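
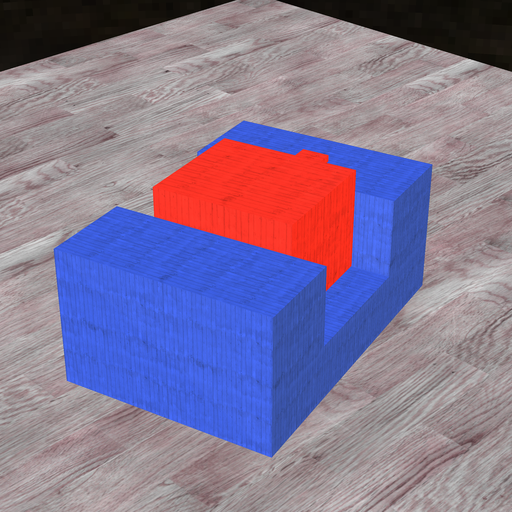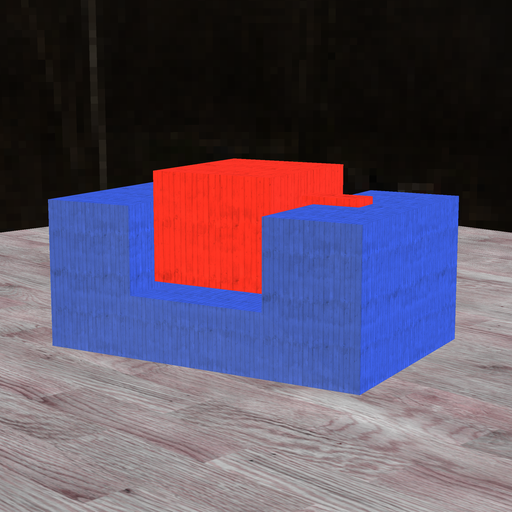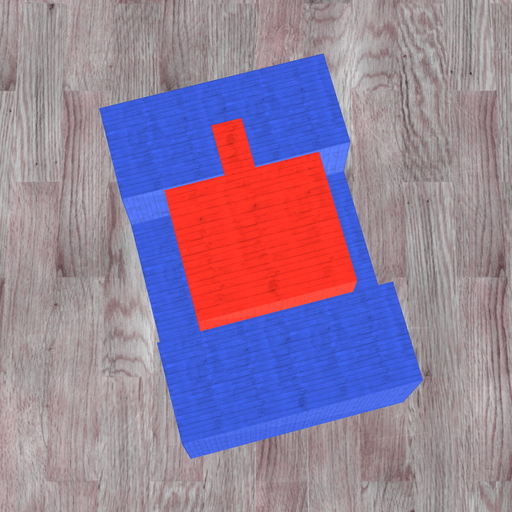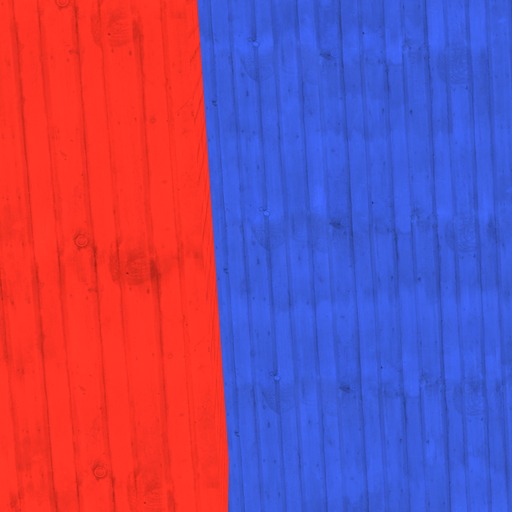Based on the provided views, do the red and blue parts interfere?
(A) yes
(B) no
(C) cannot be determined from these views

(B) no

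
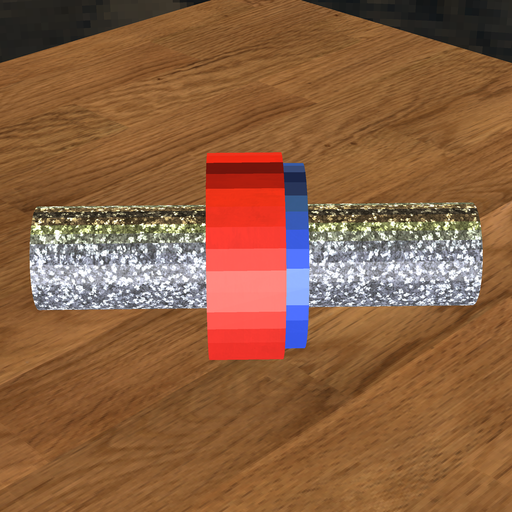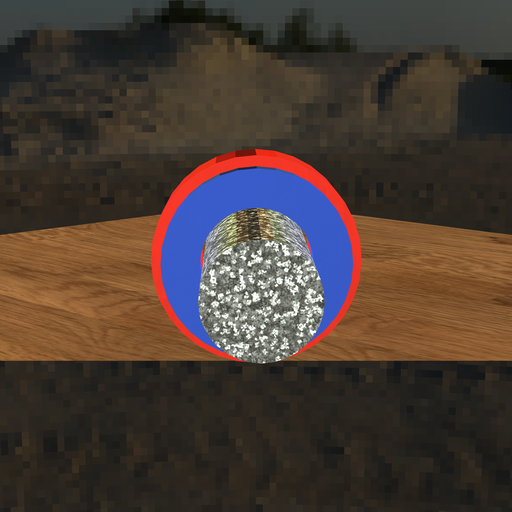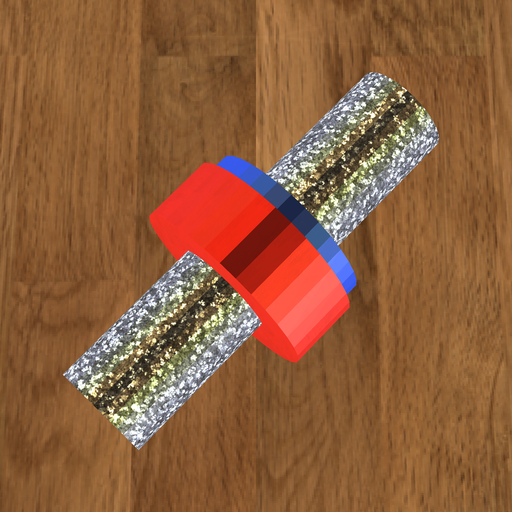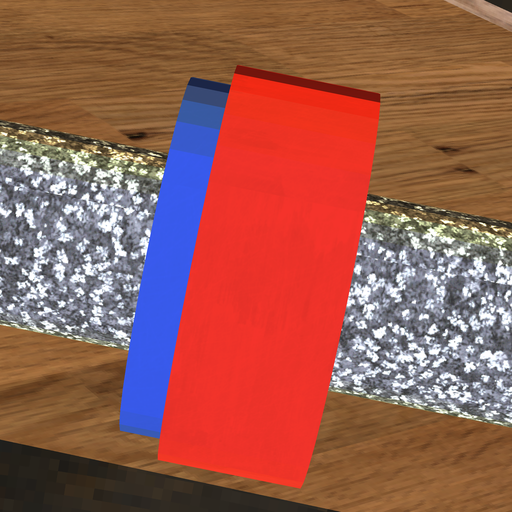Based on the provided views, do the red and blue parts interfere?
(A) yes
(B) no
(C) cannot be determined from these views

(A) yes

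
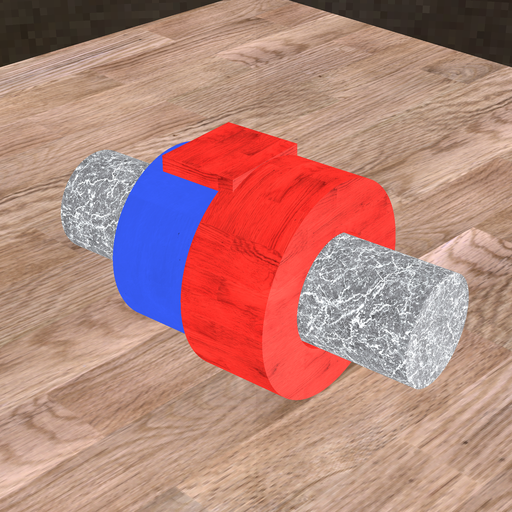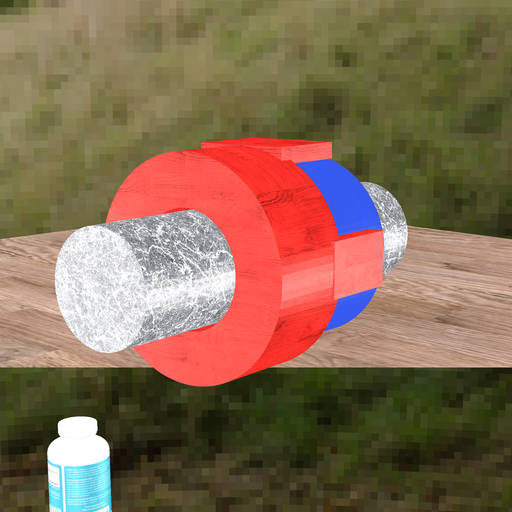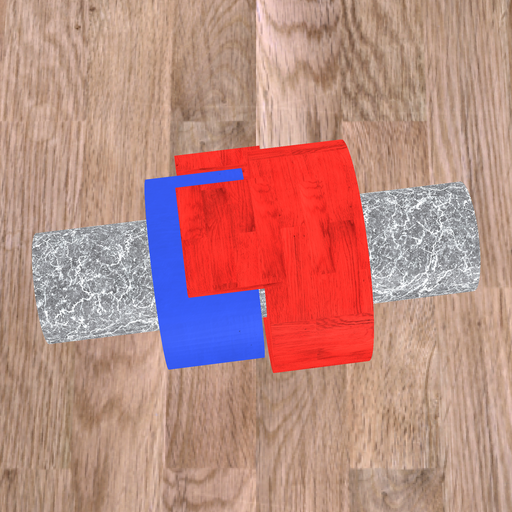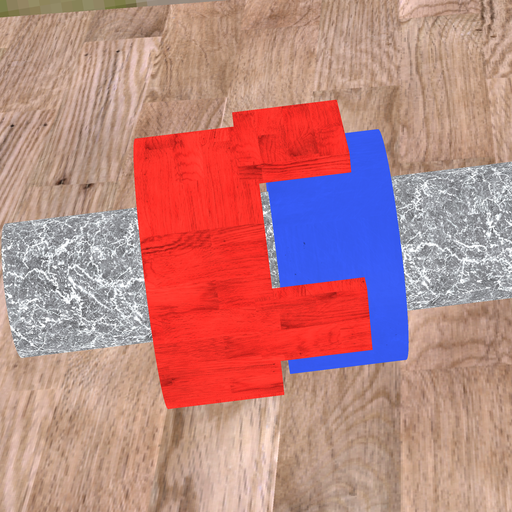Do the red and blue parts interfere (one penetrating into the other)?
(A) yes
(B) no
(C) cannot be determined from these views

(B) no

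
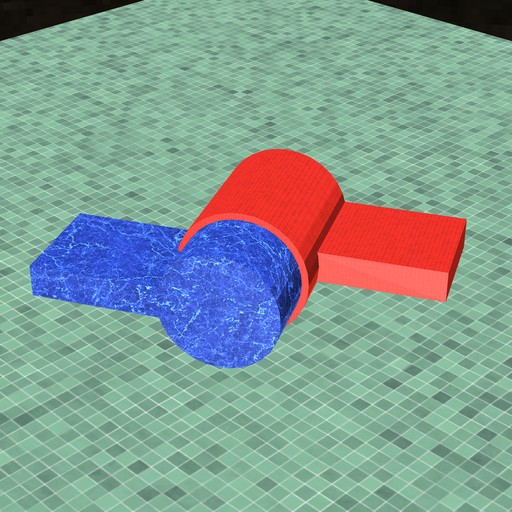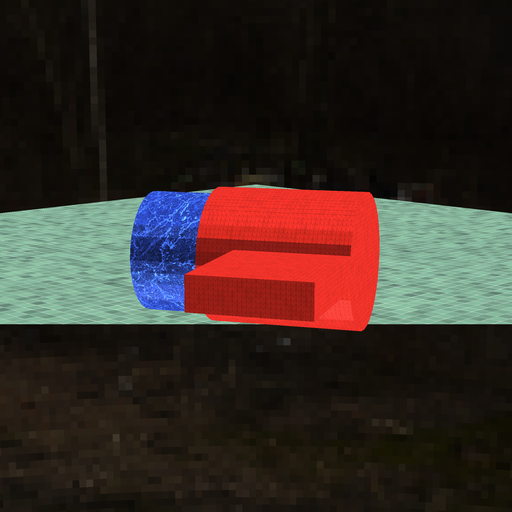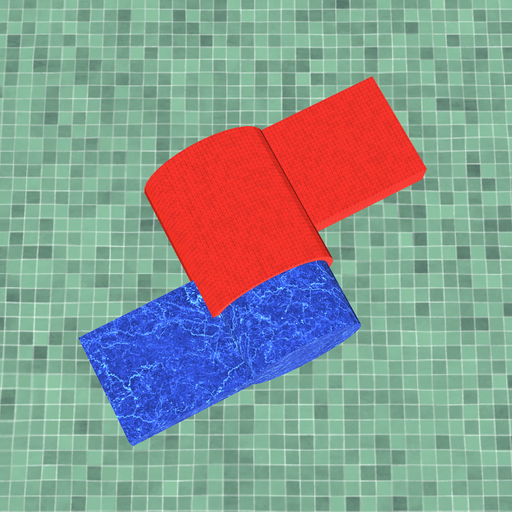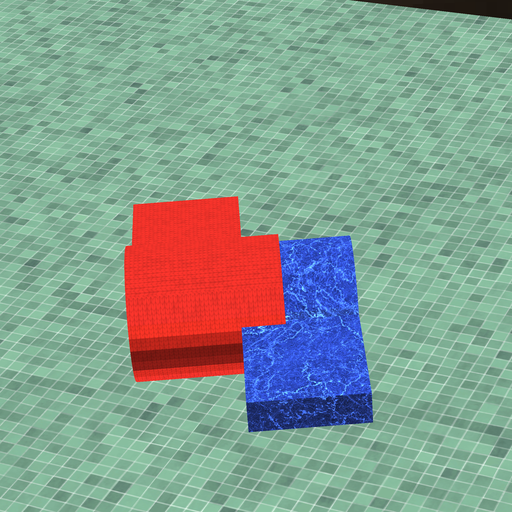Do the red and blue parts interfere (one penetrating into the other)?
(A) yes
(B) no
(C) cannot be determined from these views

(A) yes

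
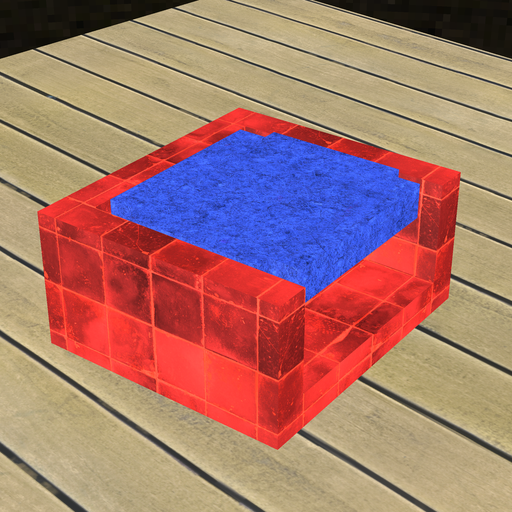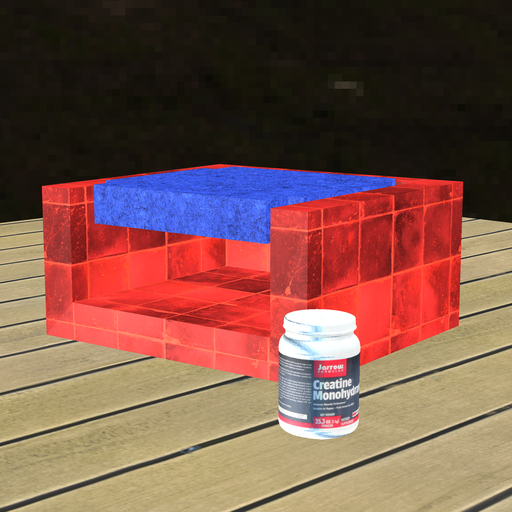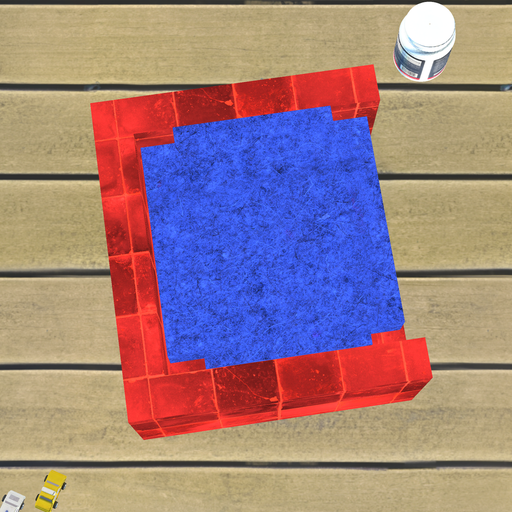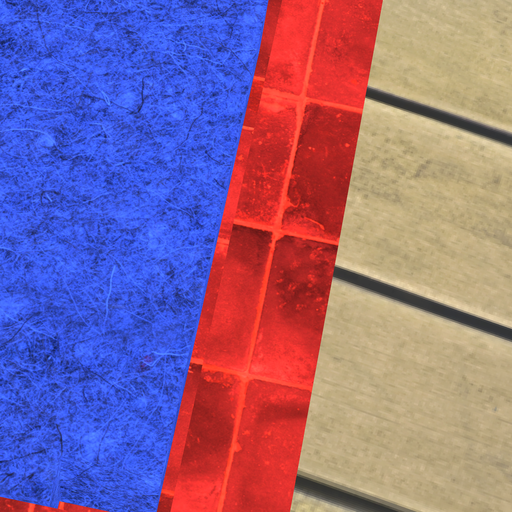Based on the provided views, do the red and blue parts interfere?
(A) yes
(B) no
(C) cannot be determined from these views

(B) no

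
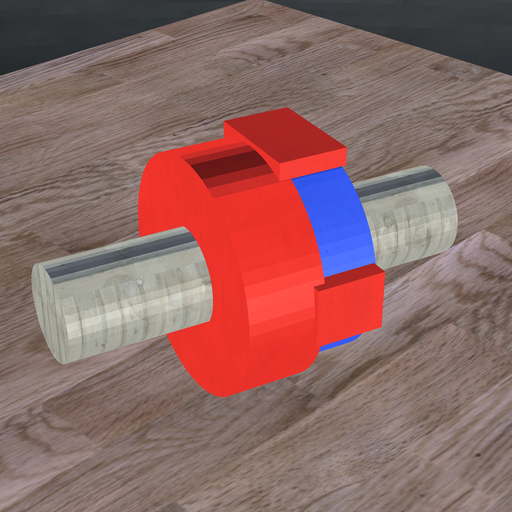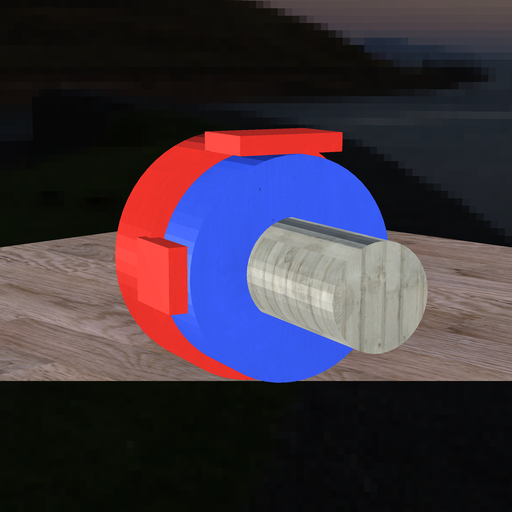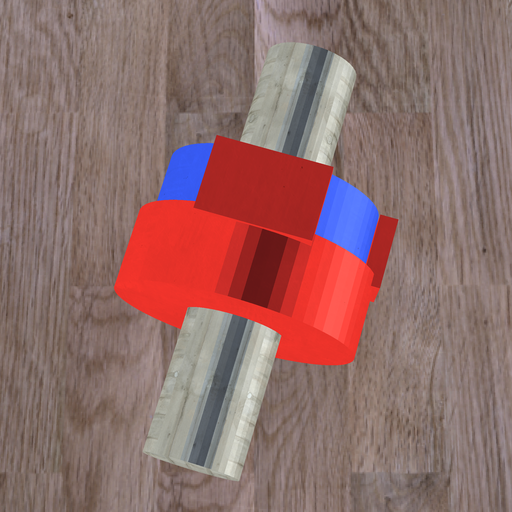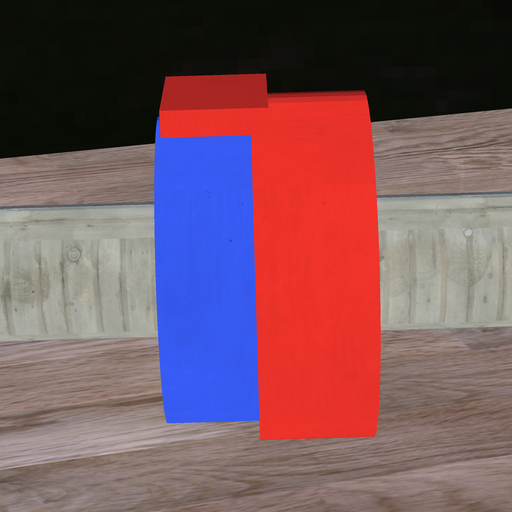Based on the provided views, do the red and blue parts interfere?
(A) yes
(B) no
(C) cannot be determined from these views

(A) yes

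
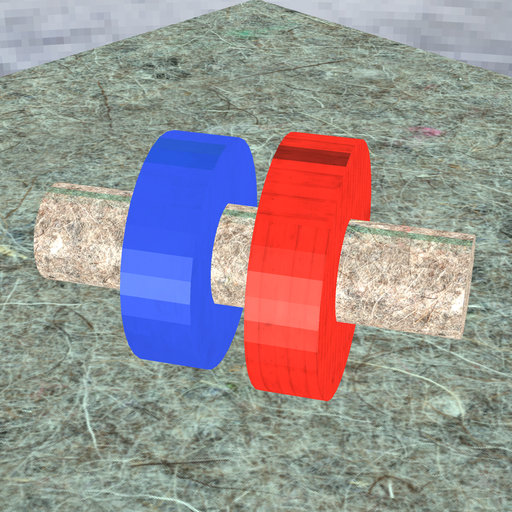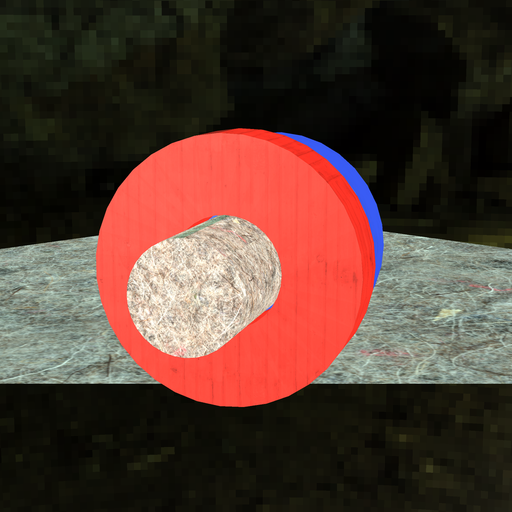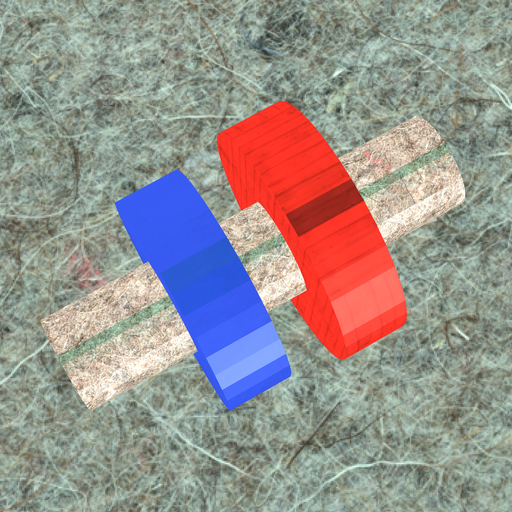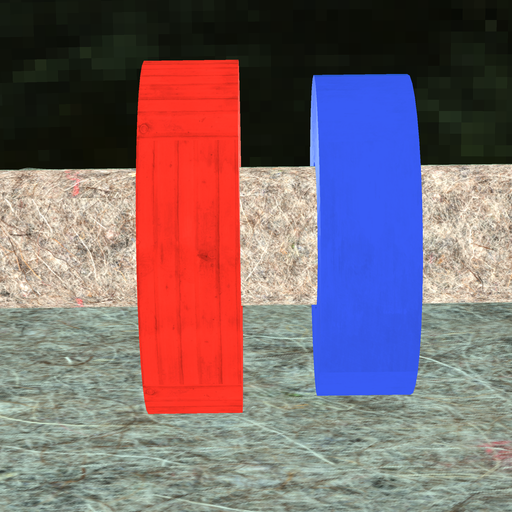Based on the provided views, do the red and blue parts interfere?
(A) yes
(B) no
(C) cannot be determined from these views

(B) no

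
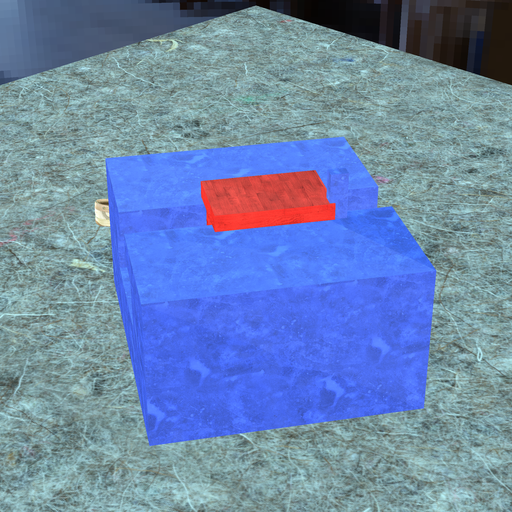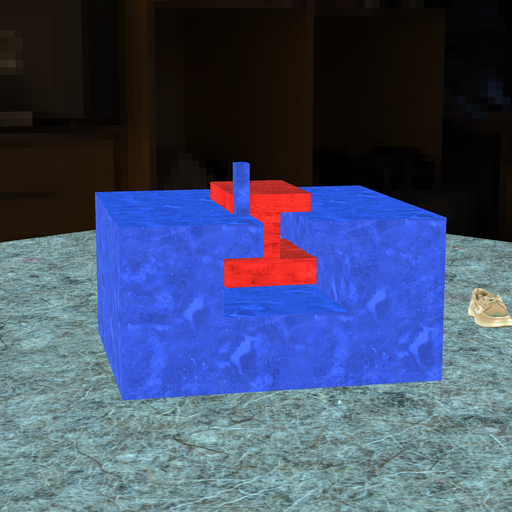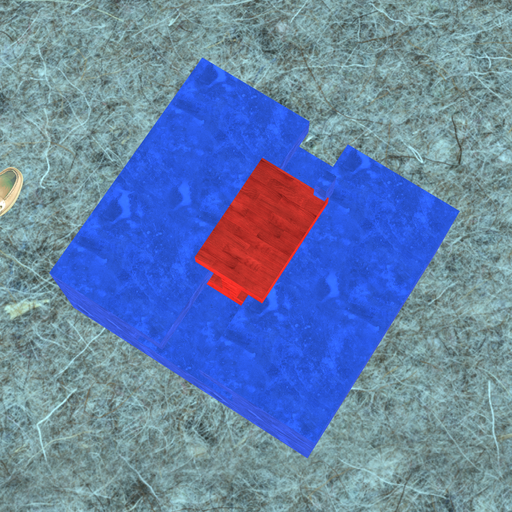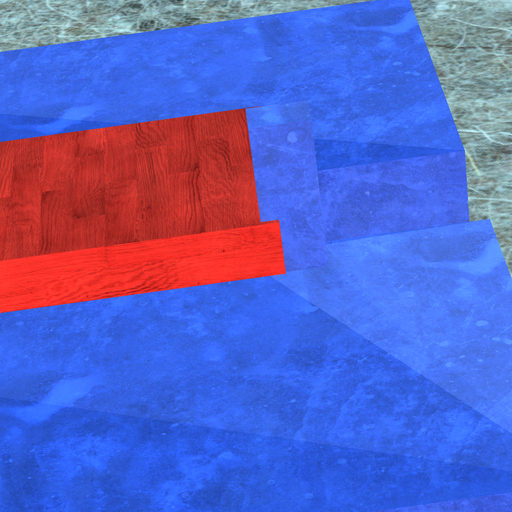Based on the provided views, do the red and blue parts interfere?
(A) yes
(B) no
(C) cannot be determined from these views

(A) yes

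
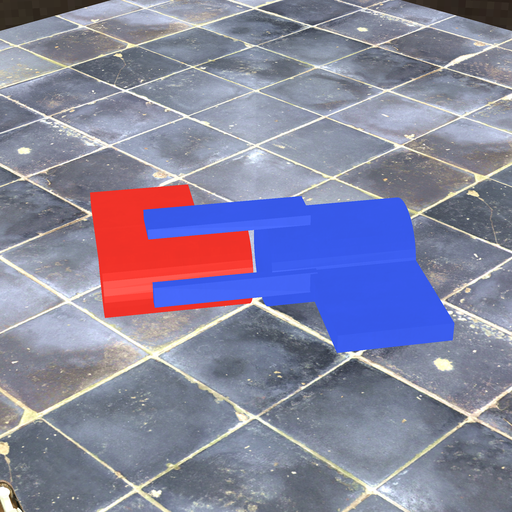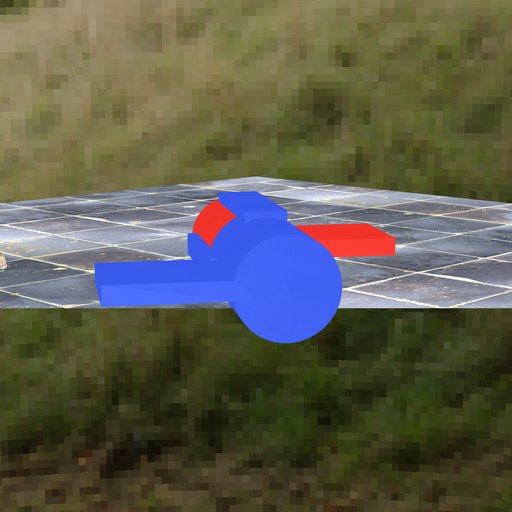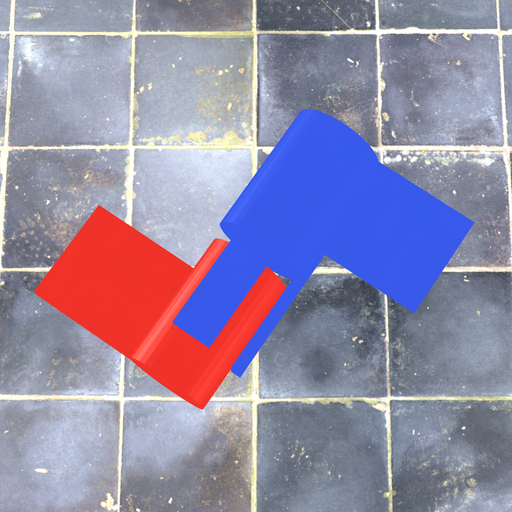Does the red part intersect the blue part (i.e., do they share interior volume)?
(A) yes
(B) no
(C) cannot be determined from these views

(B) no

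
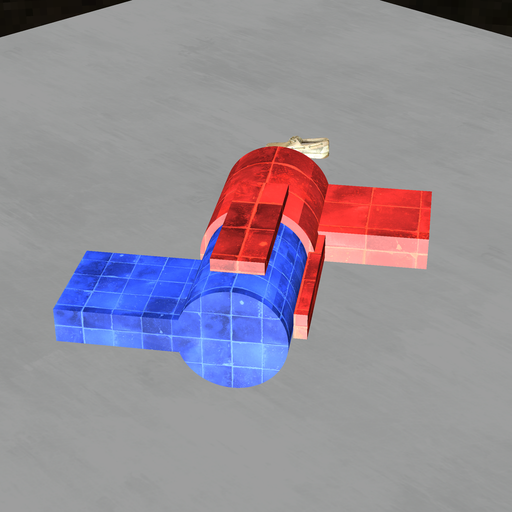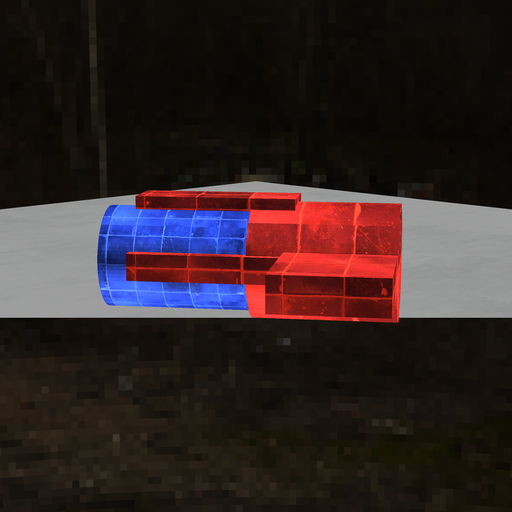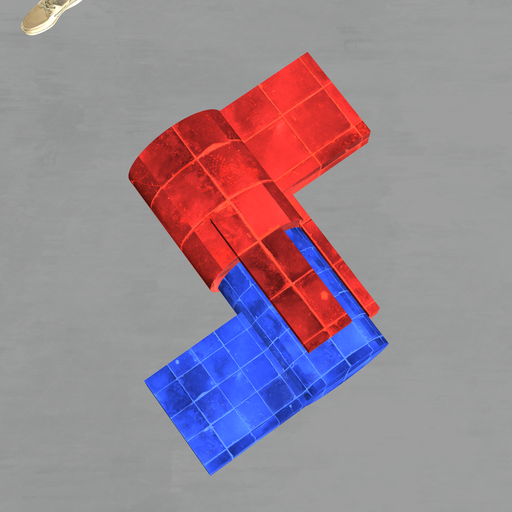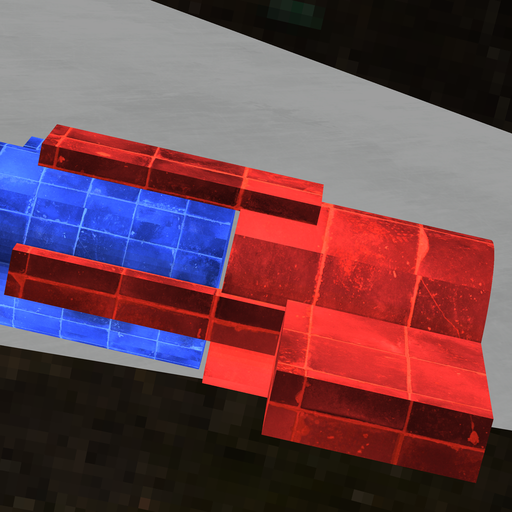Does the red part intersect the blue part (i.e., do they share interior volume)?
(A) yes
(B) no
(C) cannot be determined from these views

(B) no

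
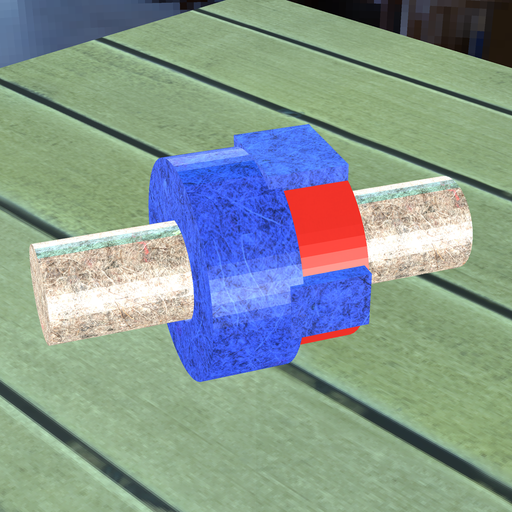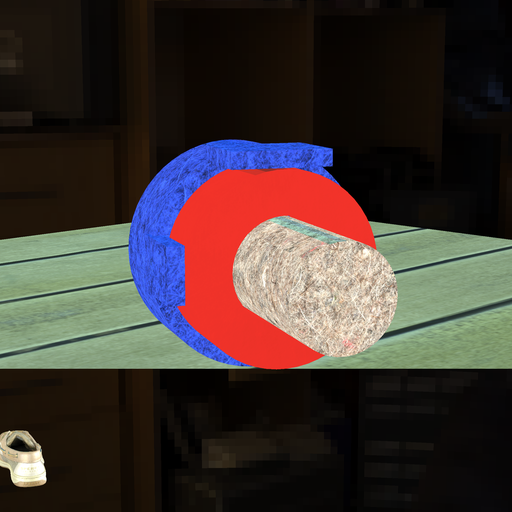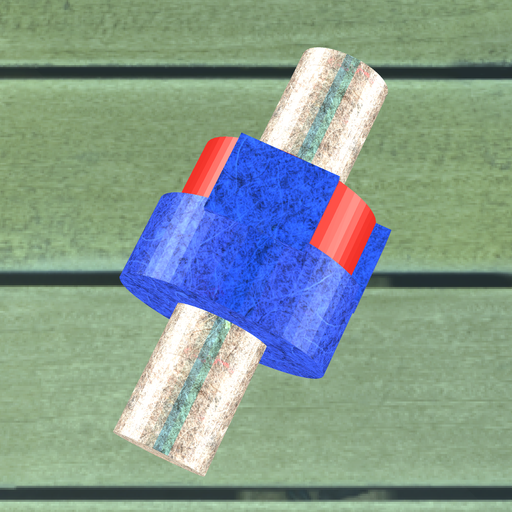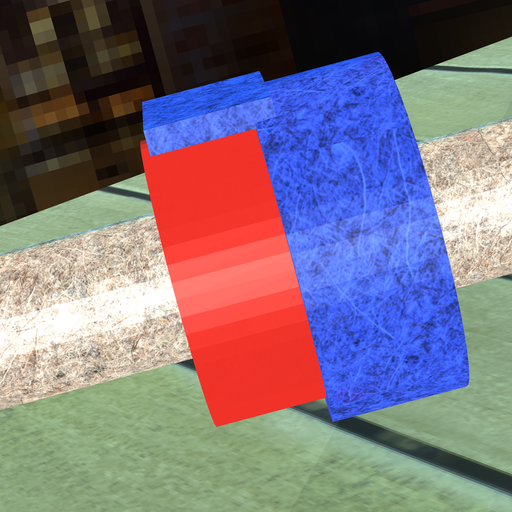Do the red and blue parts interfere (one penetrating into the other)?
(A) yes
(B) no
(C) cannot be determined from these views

(A) yes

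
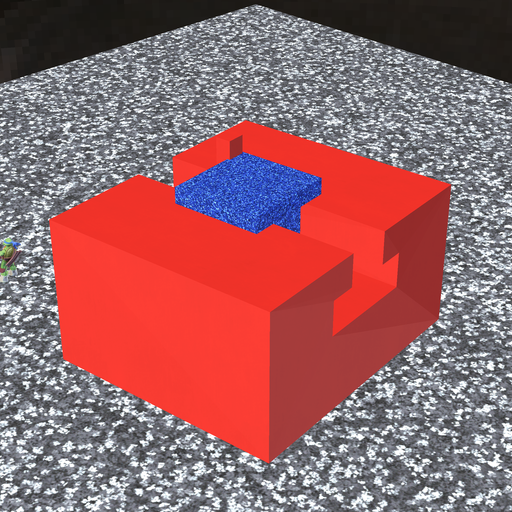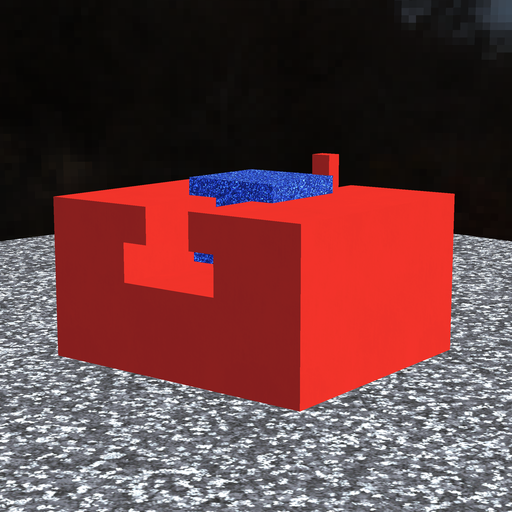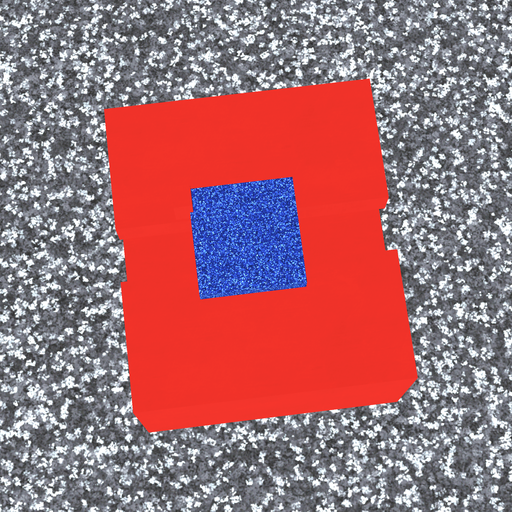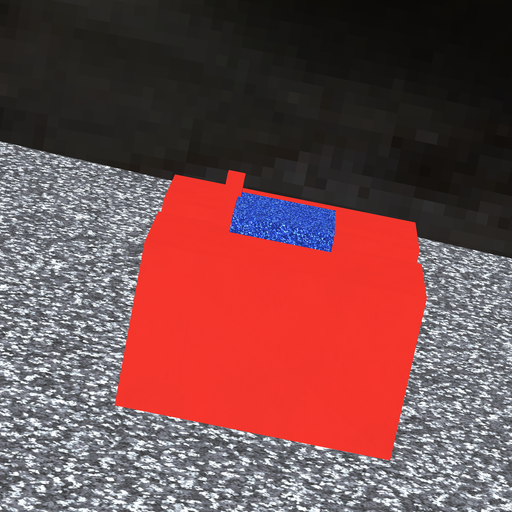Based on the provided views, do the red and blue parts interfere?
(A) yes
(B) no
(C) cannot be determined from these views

(A) yes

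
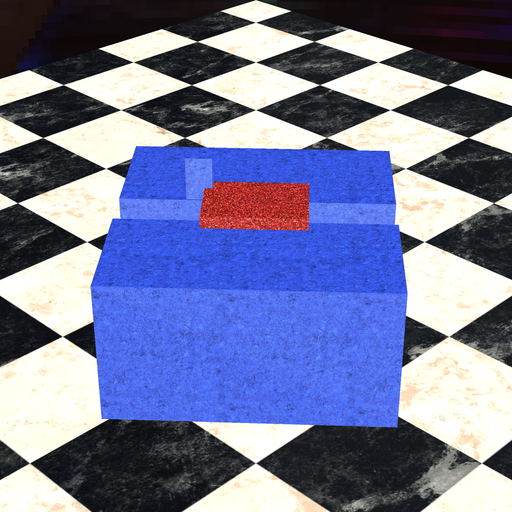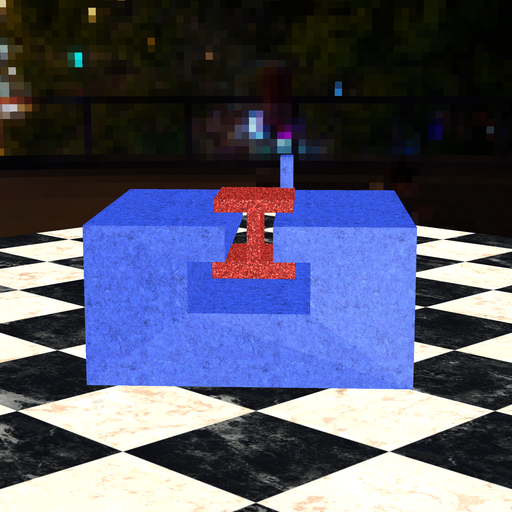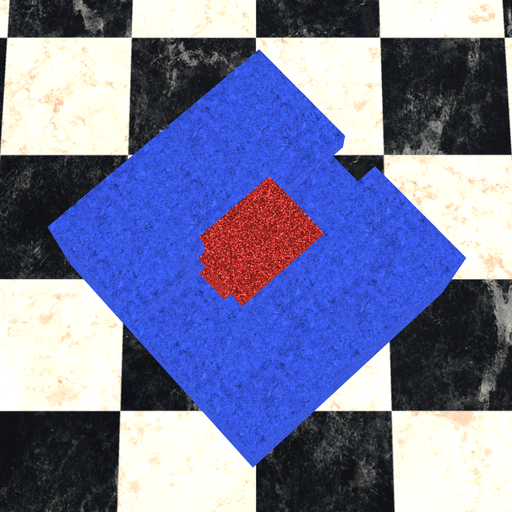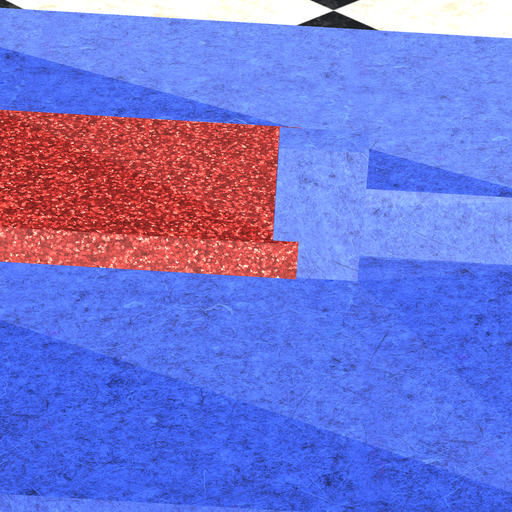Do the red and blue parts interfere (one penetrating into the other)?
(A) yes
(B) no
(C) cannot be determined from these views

(A) yes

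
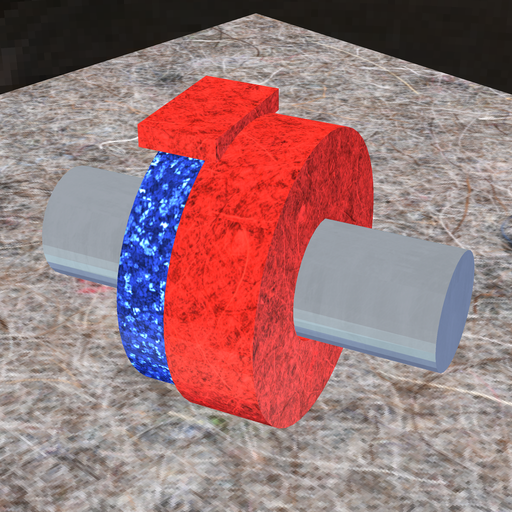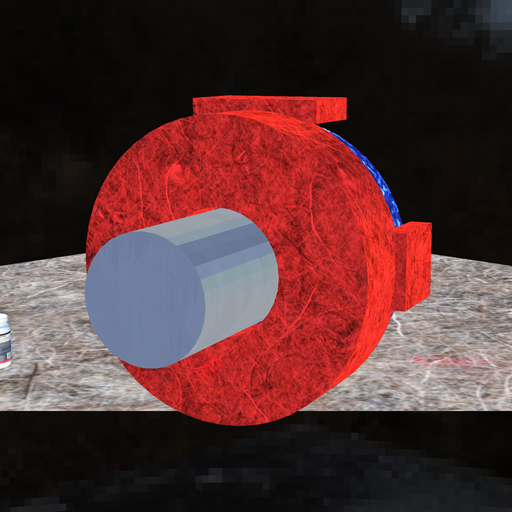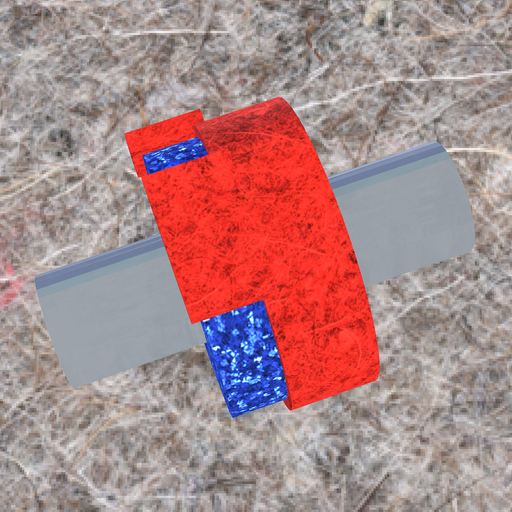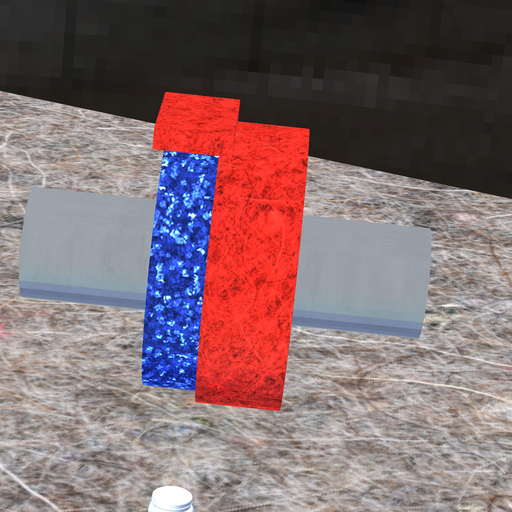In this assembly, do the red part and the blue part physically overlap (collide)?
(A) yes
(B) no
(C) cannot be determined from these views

(A) yes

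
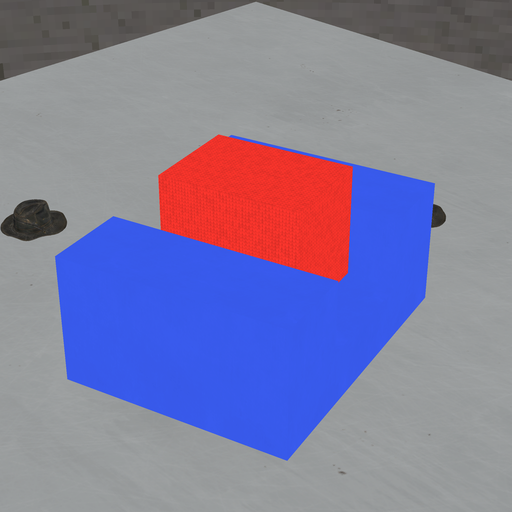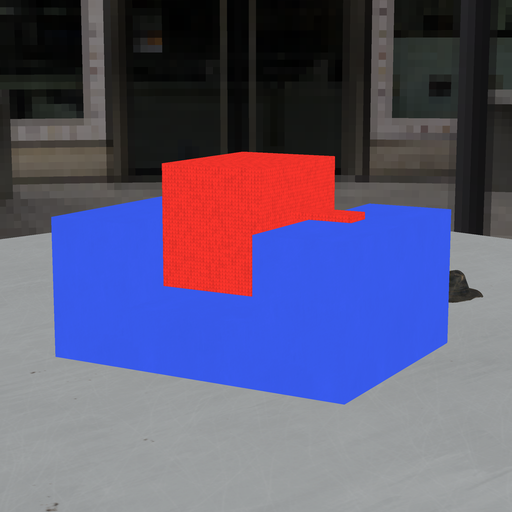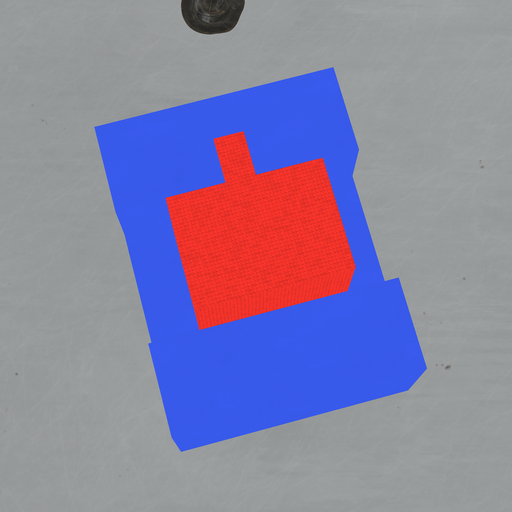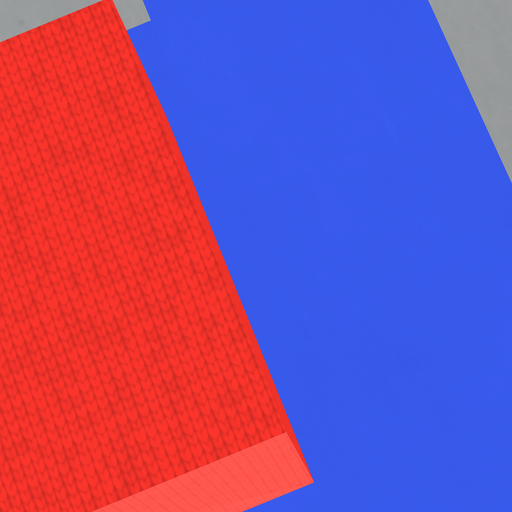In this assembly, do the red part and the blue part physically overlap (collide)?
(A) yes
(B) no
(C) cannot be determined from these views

(B) no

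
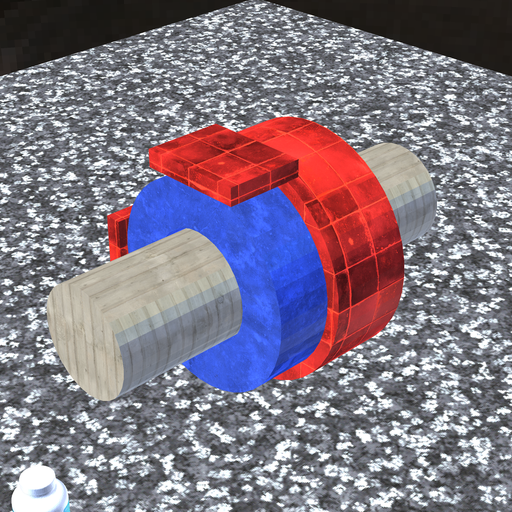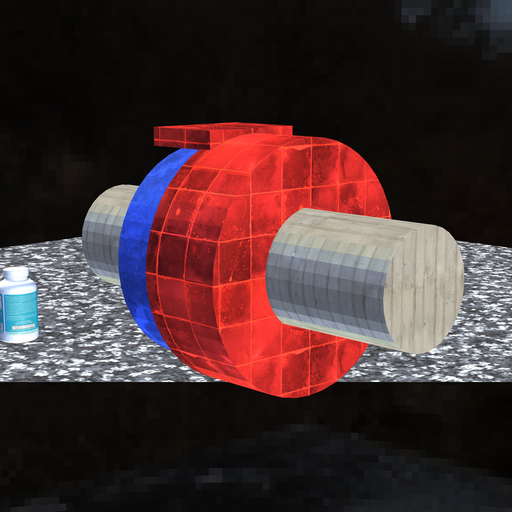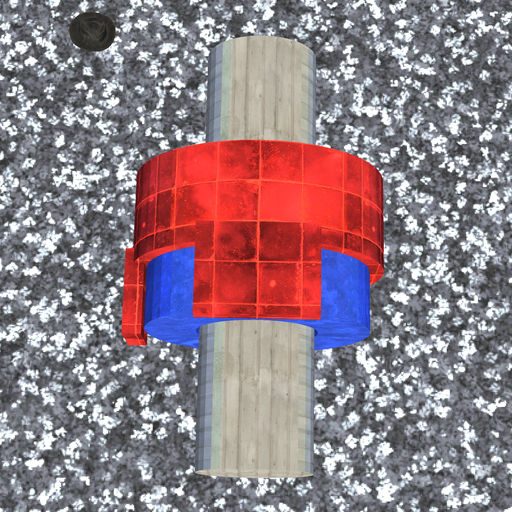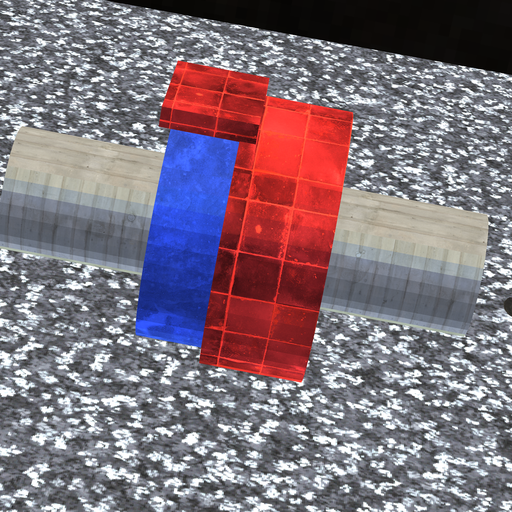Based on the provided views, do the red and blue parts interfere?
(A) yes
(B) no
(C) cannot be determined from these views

(A) yes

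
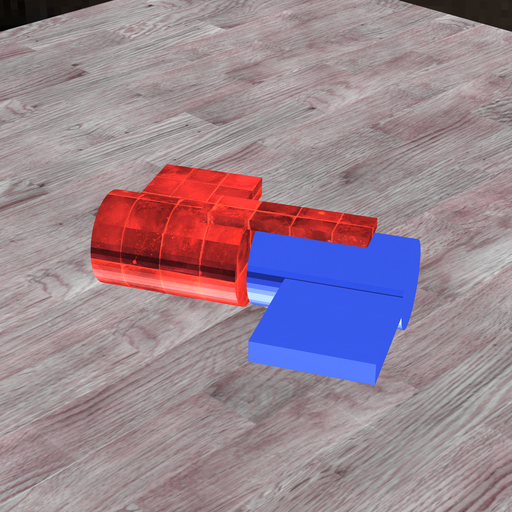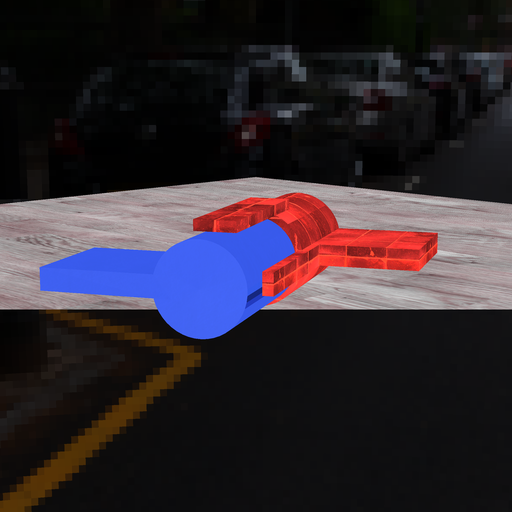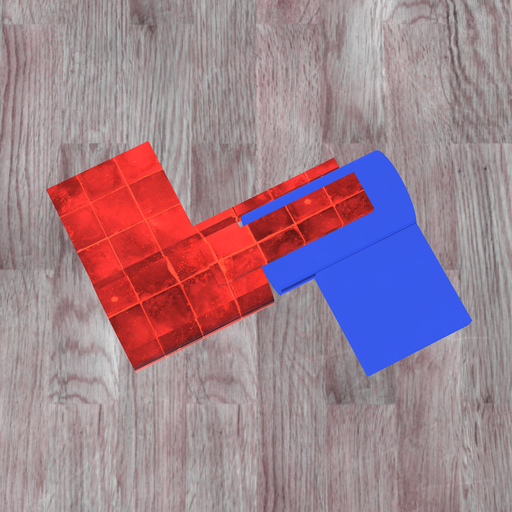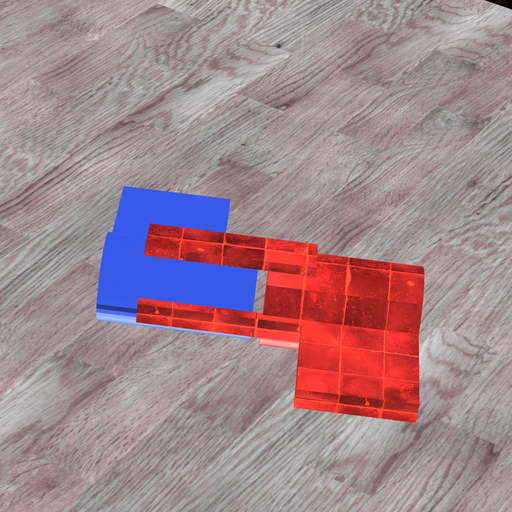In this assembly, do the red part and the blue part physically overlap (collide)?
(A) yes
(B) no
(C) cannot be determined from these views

(B) no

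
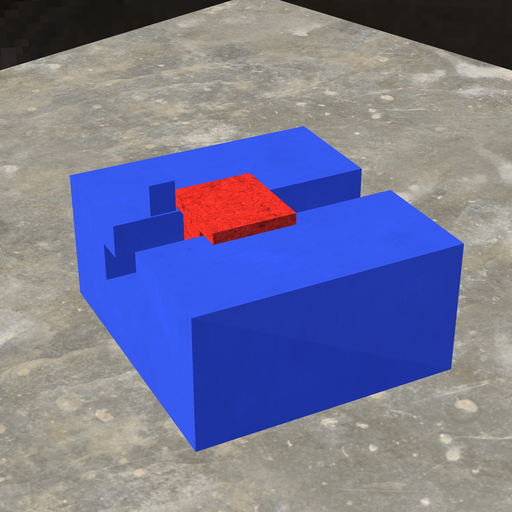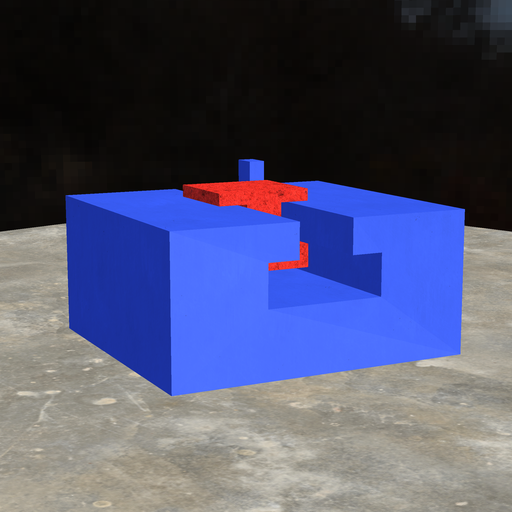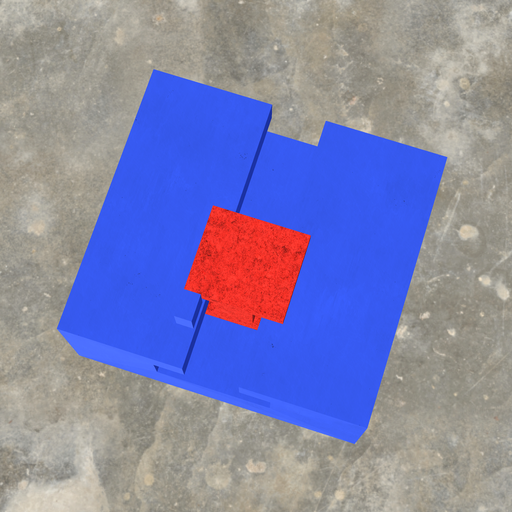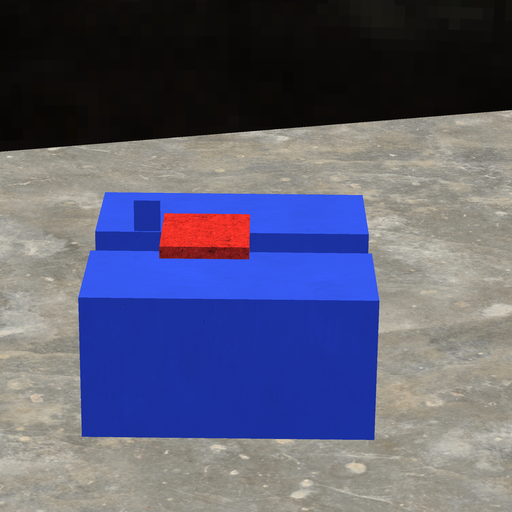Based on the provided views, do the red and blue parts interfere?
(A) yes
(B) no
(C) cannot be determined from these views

(B) no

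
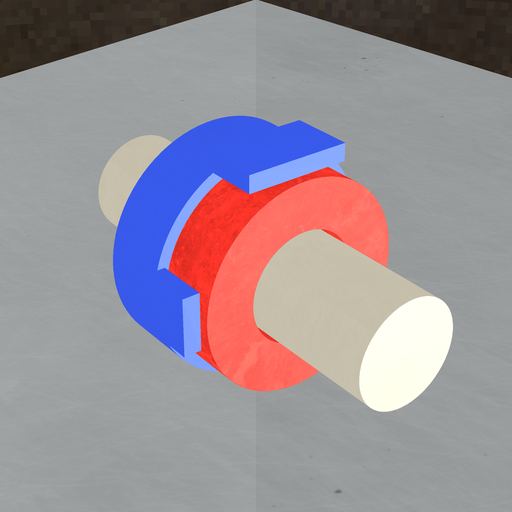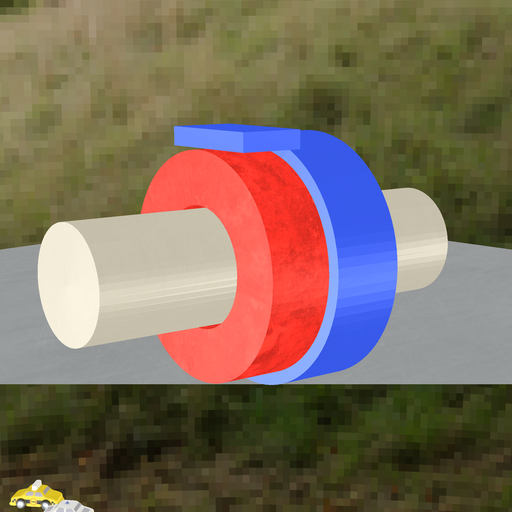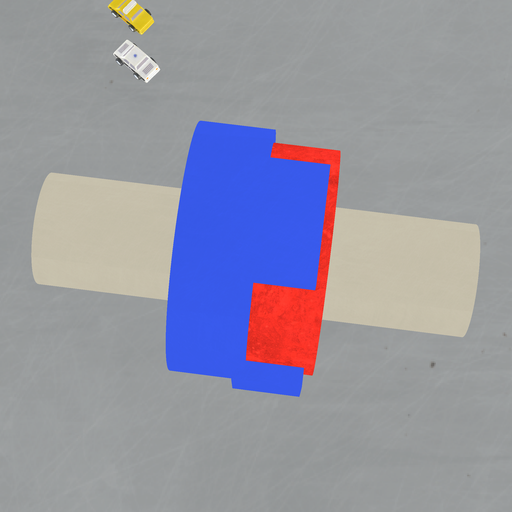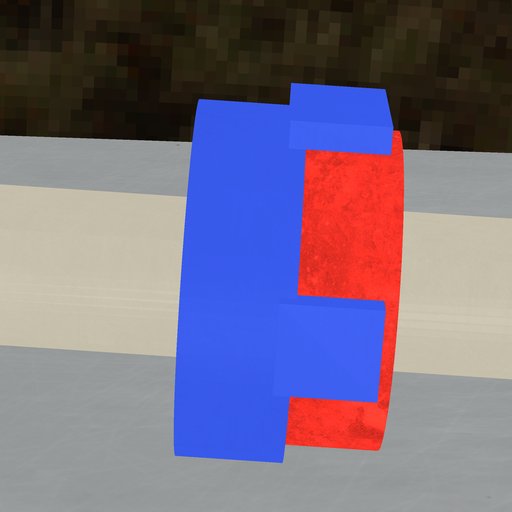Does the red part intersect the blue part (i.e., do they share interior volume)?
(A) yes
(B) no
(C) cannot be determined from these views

(A) yes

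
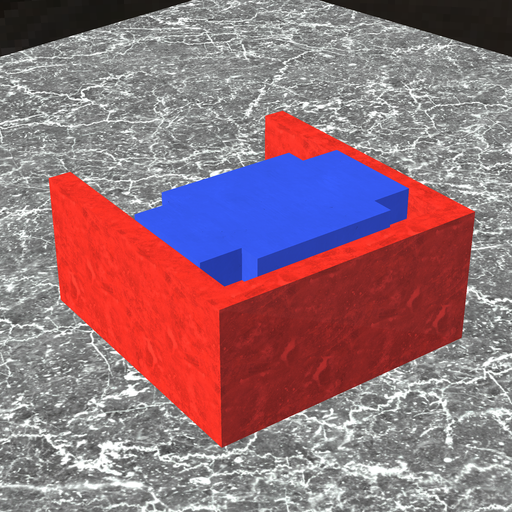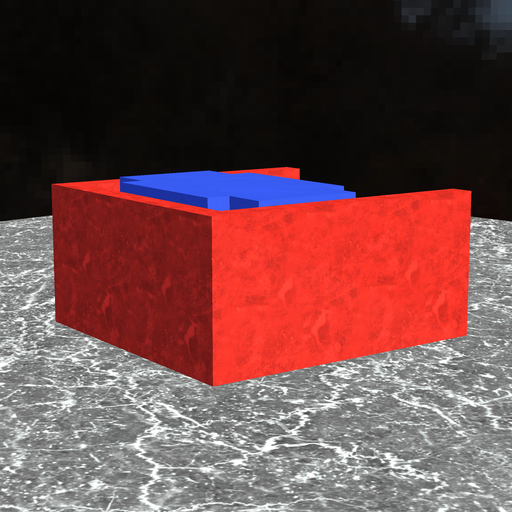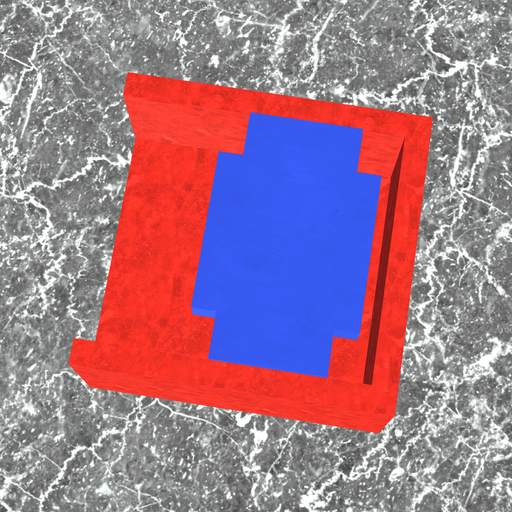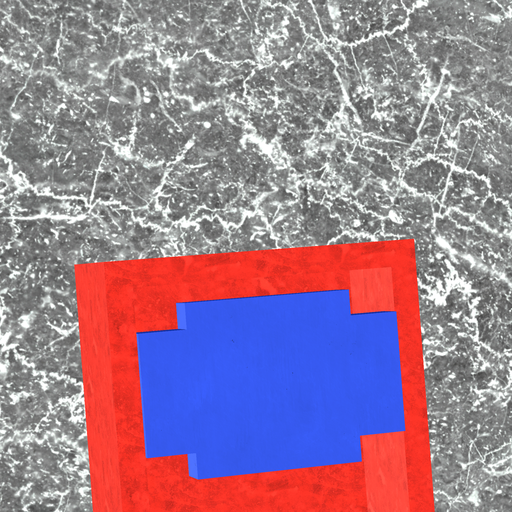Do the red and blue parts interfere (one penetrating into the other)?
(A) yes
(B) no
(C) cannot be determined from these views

(B) no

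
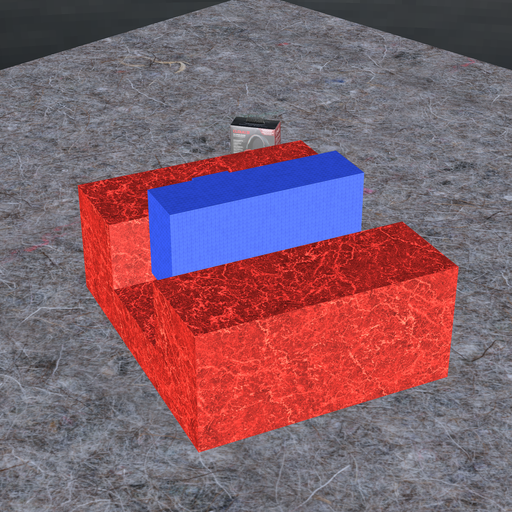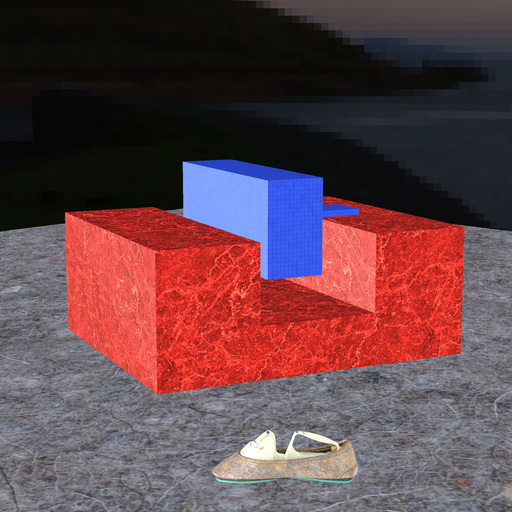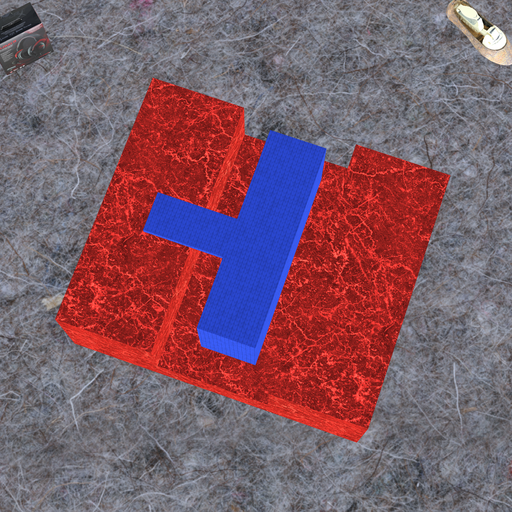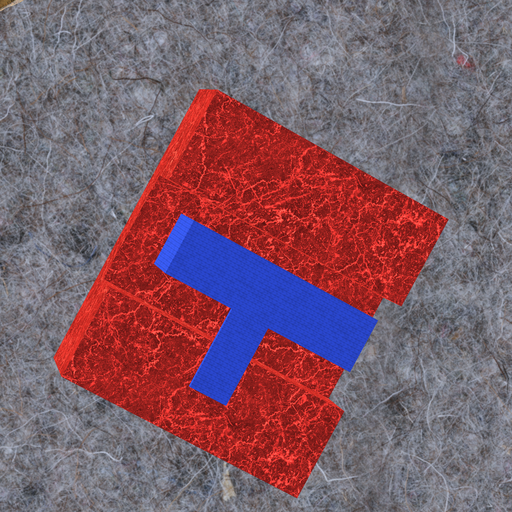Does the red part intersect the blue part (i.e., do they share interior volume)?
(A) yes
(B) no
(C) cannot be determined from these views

(B) no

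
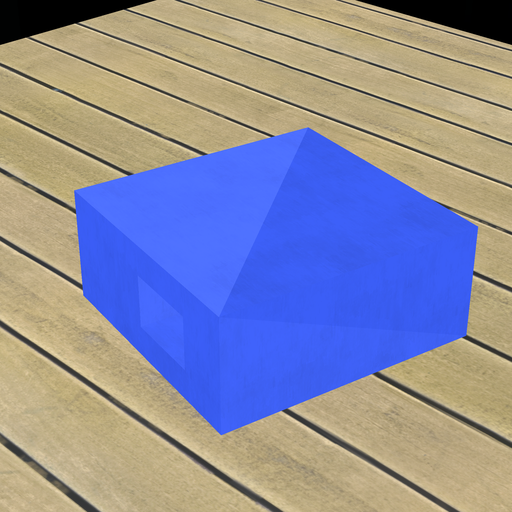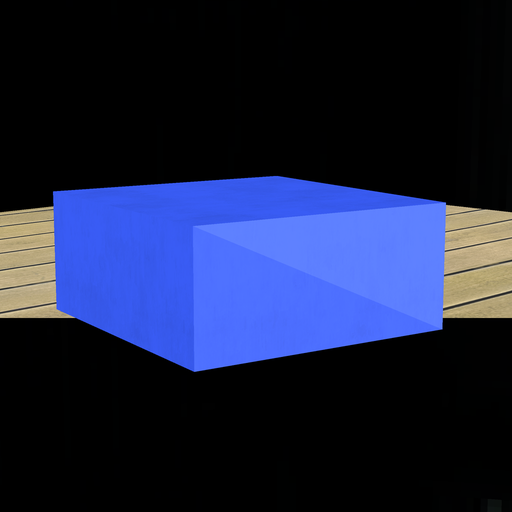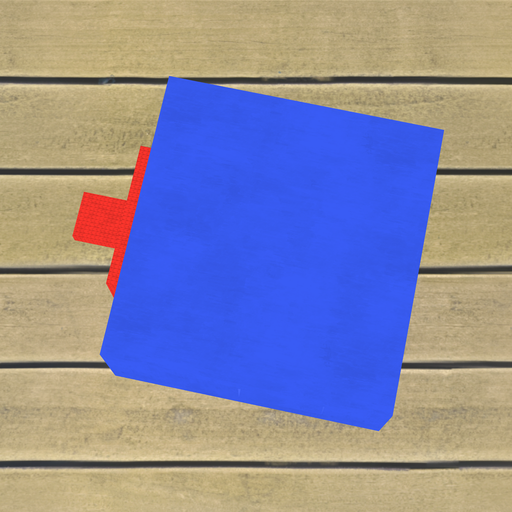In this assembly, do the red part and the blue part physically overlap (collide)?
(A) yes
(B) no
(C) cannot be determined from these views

(C) cannot be determined from these views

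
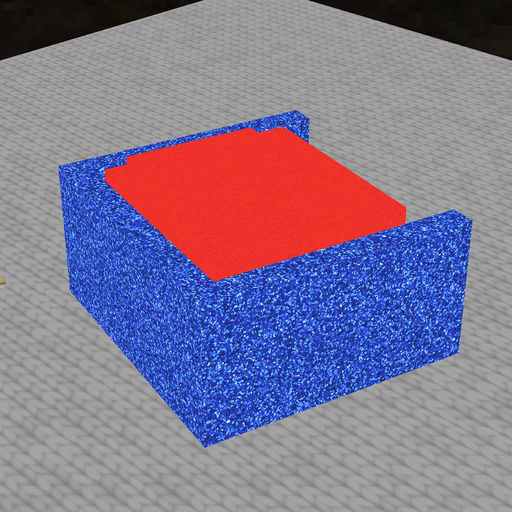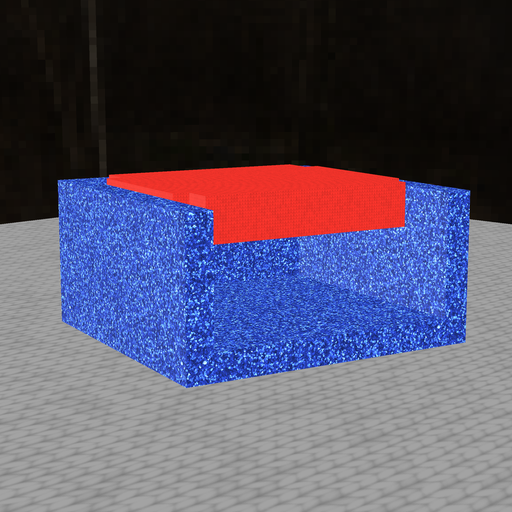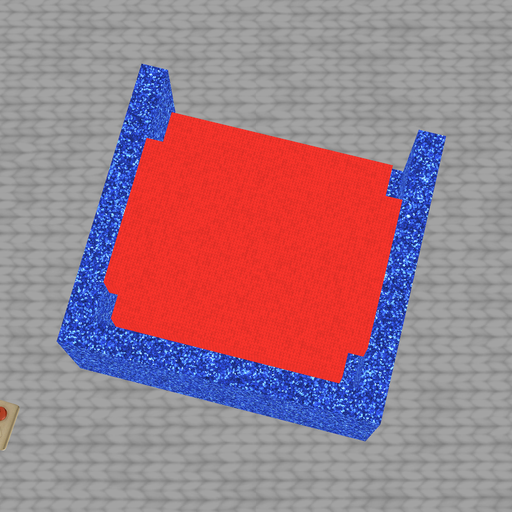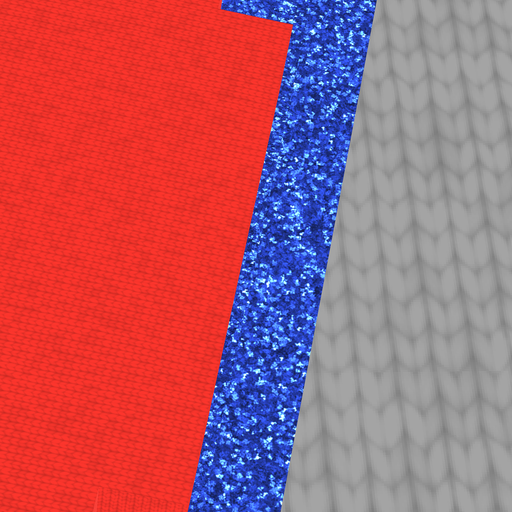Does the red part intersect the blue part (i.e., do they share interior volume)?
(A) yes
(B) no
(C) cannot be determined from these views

(B) no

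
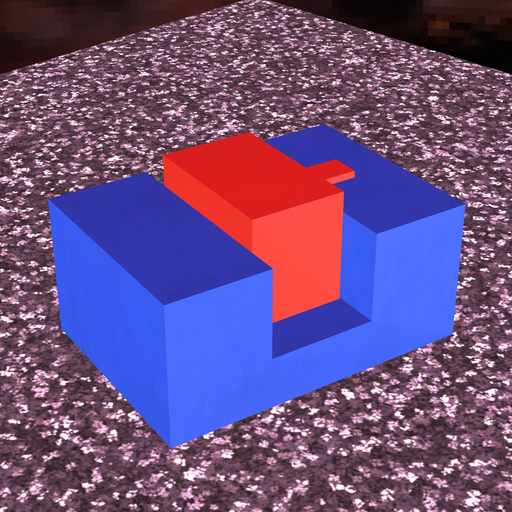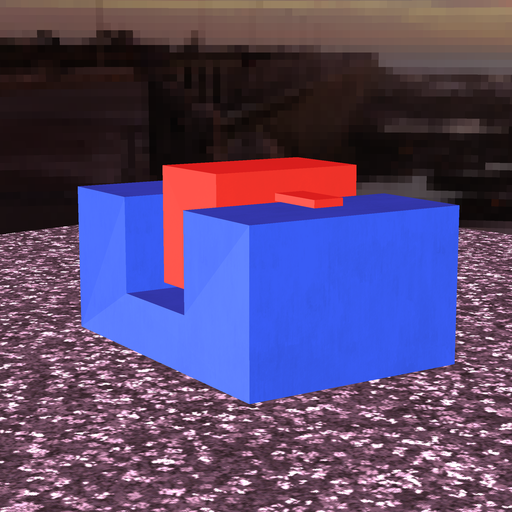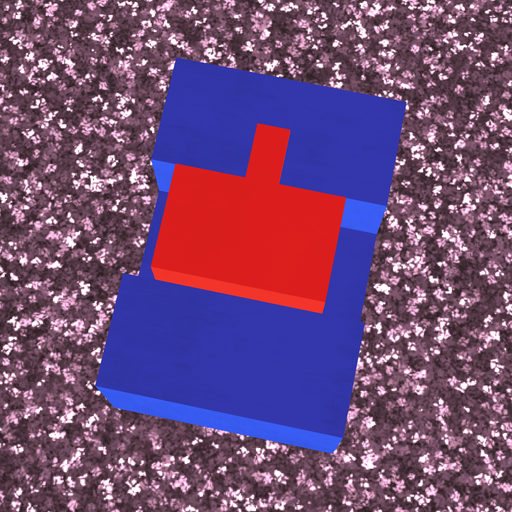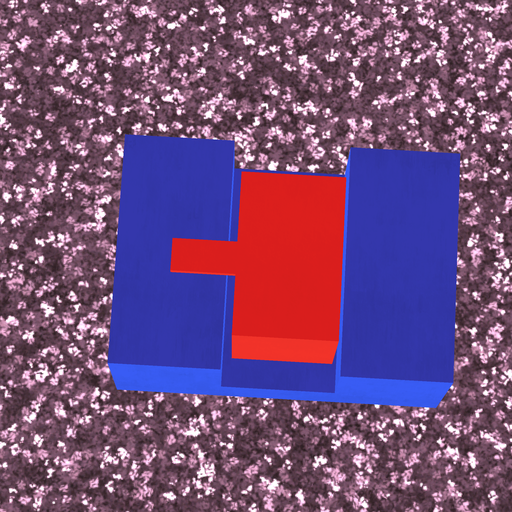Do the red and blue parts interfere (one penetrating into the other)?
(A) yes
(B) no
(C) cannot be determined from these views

(B) no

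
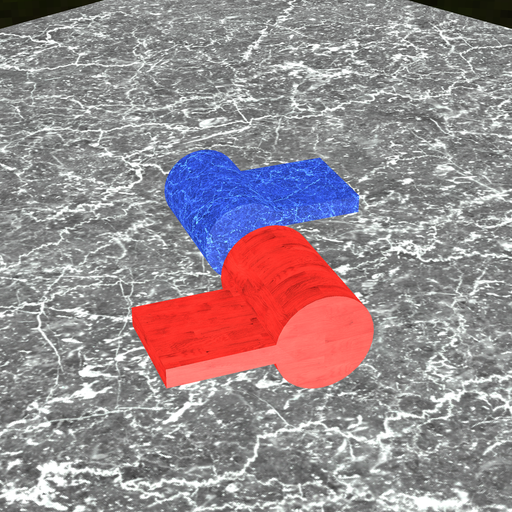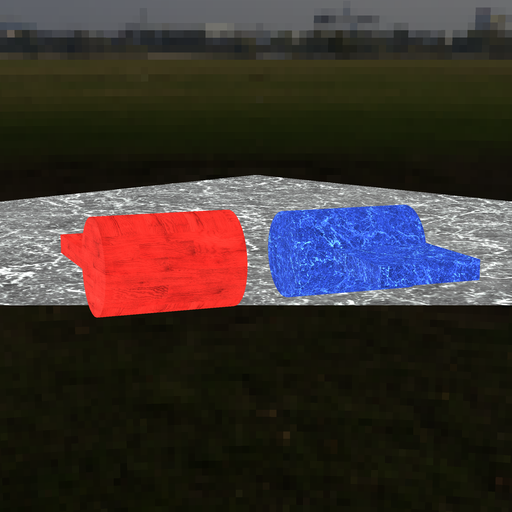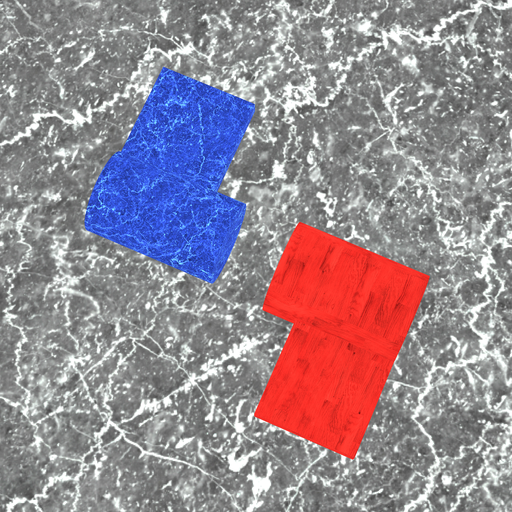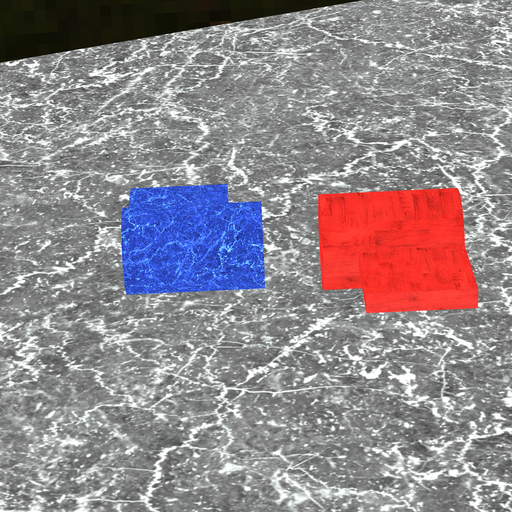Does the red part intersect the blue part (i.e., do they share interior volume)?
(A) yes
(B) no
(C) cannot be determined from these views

(B) no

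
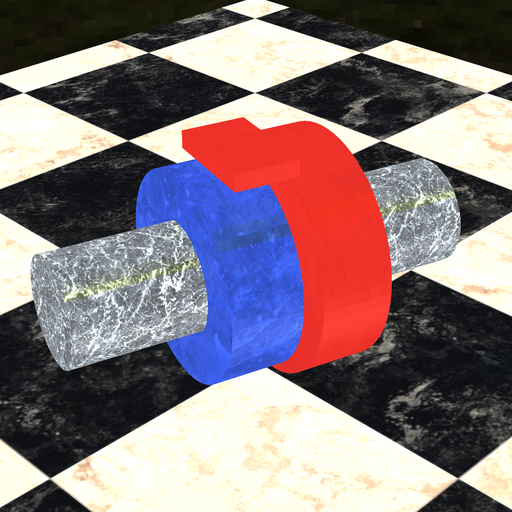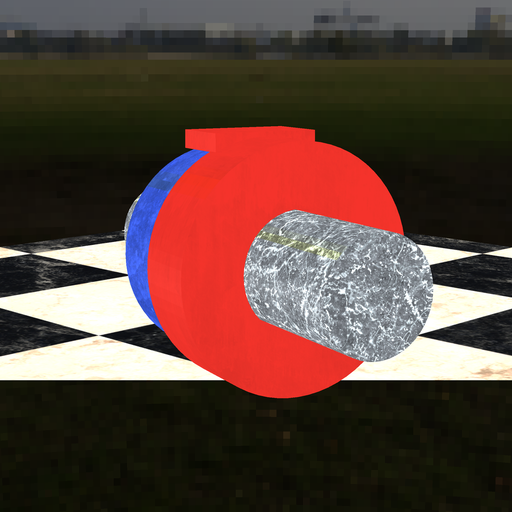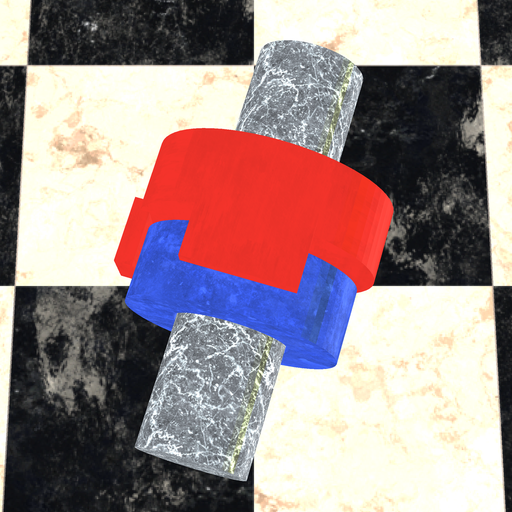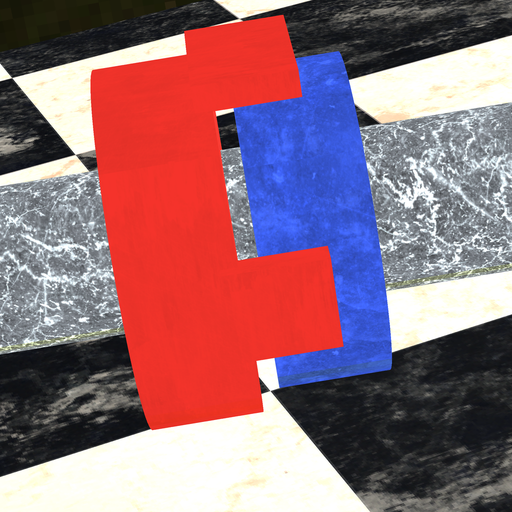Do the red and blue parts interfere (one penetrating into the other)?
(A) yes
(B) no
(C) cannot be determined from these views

(B) no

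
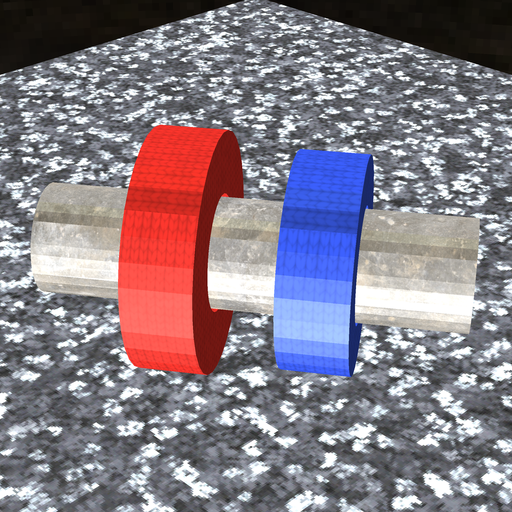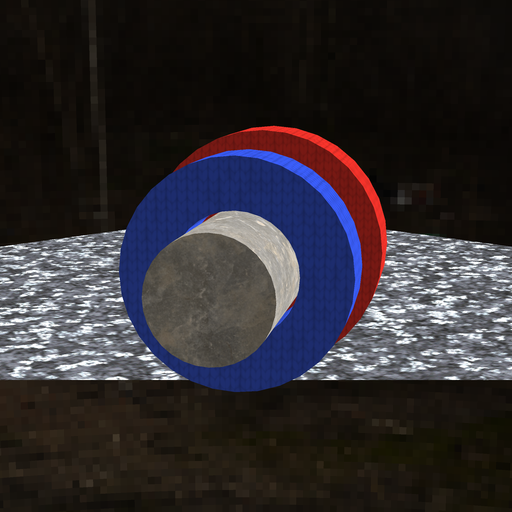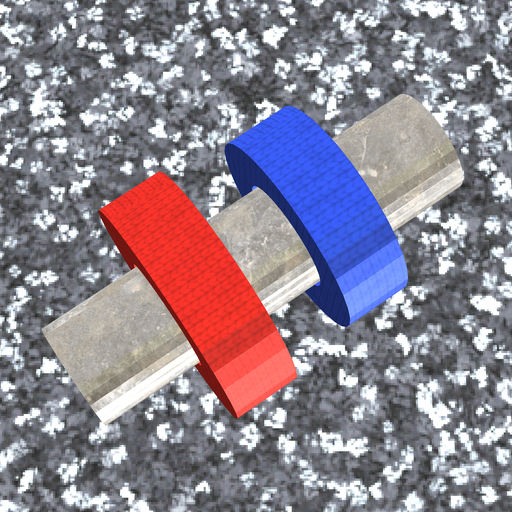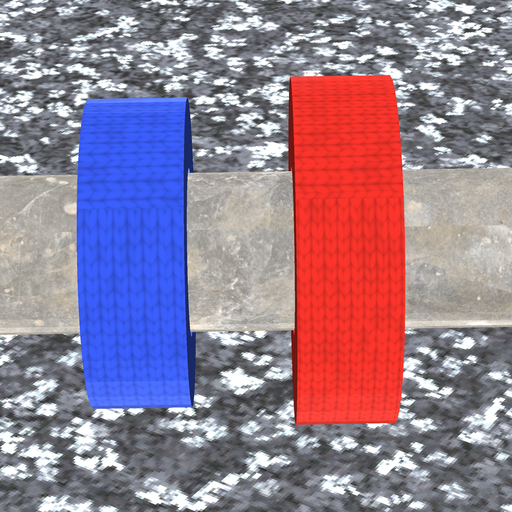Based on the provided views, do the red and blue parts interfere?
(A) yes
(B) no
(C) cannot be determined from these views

(B) no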